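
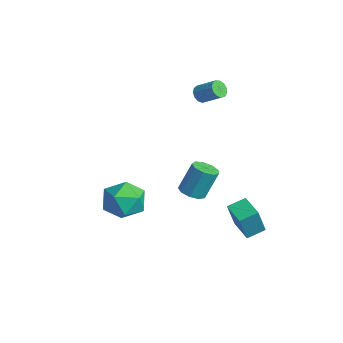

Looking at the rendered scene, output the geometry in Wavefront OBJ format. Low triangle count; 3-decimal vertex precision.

v -4.107 3.645 1.215
v -3.871 3.808 0.794
v -3.056 4.358 1.463
v -3.293 4.195 1.885
v -4.064 4.01 0.862
v -3.249 4.561 1.531
v -4.27 4.096 1.042
v -3.455 4.647 1.712
v -4.425 4.039 1.277
v -3.61 4.59 1.947
v -4.479 3.857 1.493
v -3.664 4.407 2.163
v -4.415 3.607 1.62
v -3.6 4.158 2.29
v -4.253 3.369 1.619
v -3.438 3.92 2.289
v -4.045 3.219 1.489
v -3.23 3.77 2.159
v -3.857 3.204 1.273
v -3.042 3.755 1.943
v -3.748 3.329 1.038
v -2.933 3.88 1.708
v -3.754 3.554 0.859
v -2.939 4.105 1.529
v -1.727 -1.417 -1.972
v -1.213 -1.14 -2.922
v -0.327 -2.46 -1.518
v 0.187 -2.183 -2.468
v 0.051 -1.421 -1.666
v -0.815 -0.777 -1.946
v -0.725 -2.823 -2.494
v -1.591 -2.179 -2.774
v -0.594 -2.009 -3.244
v -0.115 -1.143 -2.733
v -1.425 -2.457 -1.707
v -0.946 -1.591 -1.196
v 0.858 2.875 -4.265
v 1.056 2.373 -2.791
v 0.905 3.775 -3.965
v 1.103 3.274 -2.491
v 2.057 2.866 -4.429
v 2.255 2.365 -2.955
v 2.104 3.767 -4.129
v 2.302 3.265 -2.655
v 0.958 0.677 -1.354
v 1.469 0.306 -1.2
v 1.513 0.952 0.208
v 1.002 1.323 0.054
v 1.607 0.688 -1.38
v 1.652 1.334 0.028
v 1.441 1.066 -1.548
v 1.486 1.711 -0.139
v 1.05 1.261 -1.625
v 1.094 1.907 -0.216
v 0.615 1.183 -1.575
v 0.659 1.829 -0.167
v 0.34 0.868 -1.422
v 0.385 1.514 -0.014
v 0.355 0.464 -1.237
v 0.399 1.11 0.171
v 0.651 0.16 -1.107
v 0.696 0.806 0.301
v 1.091 0.097 -1.093
v 1.136 0.743 0.316
f 2 1 5
f 2 5 3
f 3 5 6
f 3 6 4
f 5 1 7
f 5 7 6
f 6 7 8
f 6 8 4
f 7 1 9
f 7 9 8
f 8 9 10
f 8 10 4
f 9 1 11
f 9 11 10
f 10 11 12
f 10 12 4
f 11 1 13
f 11 13 12
f 12 13 14
f 12 14 4
f 13 1 15
f 13 15 14
f 14 15 16
f 14 16 4
f 15 1 17
f 15 17 16
f 16 17 18
f 16 18 4
f 17 1 19
f 17 19 18
f 18 19 20
f 18 20 4
f 19 1 21
f 19 21 20
f 20 21 22
f 20 22 4
f 21 1 23
f 21 23 22
f 22 23 24
f 22 24 4
f 23 1 2
f 23 2 24
f 24 2 3
f 24 3 4
f 25 36 30
f 25 30 26
f 25 26 32
f 25 32 35
f 25 35 36
f 26 30 34
f 30 36 29
f 36 35 27
f 35 32 31
f 32 26 33
f 28 34 29
f 28 29 27
f 28 27 31
f 28 31 33
f 28 33 34
f 29 34 30
f 27 29 36
f 31 27 35
f 33 31 32
f 34 33 26
f 38 40 37
f 41 38 37
f 37 40 39
f 39 41 37
f 38 44 40
f 42 38 41
f 42 44 38
f 40 44 39
f 43 41 39
f 39 44 43
f 43 42 41
f 44 42 43
f 46 45 49
f 46 49 47
f 47 49 50
f 47 50 48
f 49 45 51
f 49 51 50
f 50 51 52
f 50 52 48
f 51 45 53
f 51 53 52
f 52 53 54
f 52 54 48
f 53 45 55
f 53 55 54
f 54 55 56
f 54 56 48
f 55 45 57
f 55 57 56
f 56 57 58
f 56 58 48
f 57 45 59
f 57 59 58
f 58 59 60
f 58 60 48
f 59 45 61
f 59 61 60
f 60 61 62
f 60 62 48
f 61 45 63
f 61 63 62
f 62 63 64
f 62 64 48
f 63 45 46
f 63 46 64
f 64 46 47
f 64 47 48



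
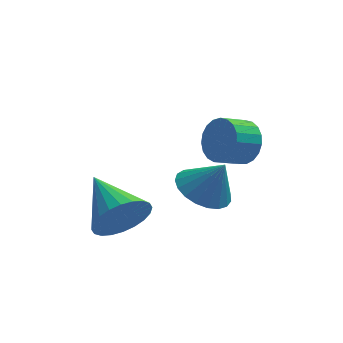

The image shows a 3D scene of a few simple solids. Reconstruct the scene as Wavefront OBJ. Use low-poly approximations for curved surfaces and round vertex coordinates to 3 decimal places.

v -2.725 -0.636 -1.803
v -2.073 -0.638 -0.98
v -3.635 1.076 -1.077
v -1.862 -0.412 -1.249
v -1.782 -0.22 -1.601
v -1.846 -0.091 -1.985
v -2.043 -0.045 -2.341
v -2.345 -0.089 -2.615
v -2.704 -0.216 -2.766
v -3.066 -0.407 -2.769
v -3.377 -0.633 -2.626
v -3.588 -0.859 -2.358
v -3.667 -1.052 -2.005
v -3.604 -1.18 -1.621
v -3.406 -1.226 -1.266
v -3.105 -1.182 -0.991
v -2.746 -1.055 -0.841
v -2.383 -0.864 -0.837
v -0.124 1.839 -2.255
v 0.622 1.283 -2.72
v 0.564 1.681 -0.965
v 0.776 1.685 -2.753
v 0.775 2.114 -2.7
v 0.618 2.496 -2.57
v 0.333 2.764 -2.385
v -0.031 2.872 -2.178
v -0.411 2.801 -1.984
v -0.741 2.564 -1.837
v -0.965 2.202 -1.762
v -1.043 1.776 -1.772
v -0.962 1.362 -1.866
v -0.737 1.03 -2.027
v -0.405 0.838 -2.227
v -0.025 0.819 -2.432
v 0.338 0.976 -2.607
v 1.101 0.851 0.676
v 1.532 0.791 1.418
v 0.729 0.328 1.846
v 0.299 0.389 1.104
v 1.368 1.107 1.453
v 0.565 0.644 1.88
v 1.158 1.379 1.353
v 0.356 0.916 1.781
v 0.938 1.559 1.137
v 0.136 1.097 1.564
v 0.747 1.618 0.84
v -0.056 1.155 1.268
v 0.617 1.543 0.516
v -0.186 1.081 0.943
v 0.57 1.349 0.219
v -0.232 0.887 0.646
v 0.616 1.069 0.001
v -0.187 0.607 0.428
v 0.745 0.752 -0.1
v -0.057 0.289 0.327
v 0.936 0.451 -0.067
v 0.134 -0.011 0.361
v 1.155 0.22 0.095
v 0.353 -0.243 0.522
v 1.366 0.098 0.357
v 0.563 -0.365 0.785
v 1.53 0.106 0.675
v 0.728 -0.357 1.102
v 1.62 0.243 0.992
v 0.818 -0.22 1.42
v 1.621 0.485 1.255
v 0.819 0.023 1.683
f 2 1 4
f 2 4 3
f 4 1 5
f 4 5 3
f 5 1 6
f 5 6 3
f 6 1 7
f 6 7 3
f 7 1 8
f 7 8 3
f 8 1 9
f 8 9 3
f 9 1 10
f 9 10 3
f 10 1 11
f 10 11 3
f 11 1 12
f 11 12 3
f 12 1 13
f 12 13 3
f 13 1 14
f 13 14 3
f 14 1 15
f 14 15 3
f 15 1 16
f 15 16 3
f 16 1 17
f 16 17 3
f 17 1 18
f 17 18 3
f 18 1 2
f 18 2 3
f 20 19 22
f 20 22 21
f 22 19 23
f 22 23 21
f 23 19 24
f 23 24 21
f 24 19 25
f 24 25 21
f 25 19 26
f 25 26 21
f 26 19 27
f 26 27 21
f 27 19 28
f 27 28 21
f 28 19 29
f 28 29 21
f 29 19 30
f 29 30 21
f 30 19 31
f 30 31 21
f 31 19 32
f 31 32 21
f 32 19 33
f 32 33 21
f 33 19 34
f 33 34 21
f 34 19 35
f 34 35 21
f 35 19 20
f 35 20 21
f 37 36 40
f 37 40 38
f 38 40 41
f 38 41 39
f 40 36 42
f 40 42 41
f 41 42 43
f 41 43 39
f 42 36 44
f 42 44 43
f 43 44 45
f 43 45 39
f 44 36 46
f 44 46 45
f 45 46 47
f 45 47 39
f 46 36 48
f 46 48 47
f 47 48 49
f 47 49 39
f 48 36 50
f 48 50 49
f 49 50 51
f 49 51 39
f 50 36 52
f 50 52 51
f 51 52 53
f 51 53 39
f 52 36 54
f 52 54 53
f 53 54 55
f 53 55 39
f 54 36 56
f 54 56 55
f 55 56 57
f 55 57 39
f 56 36 58
f 56 58 57
f 57 58 59
f 57 59 39
f 58 36 60
f 58 60 59
f 59 60 61
f 59 61 39
f 60 36 62
f 60 62 61
f 61 62 63
f 61 63 39
f 62 36 64
f 62 64 63
f 63 64 65
f 63 65 39
f 64 36 66
f 64 66 65
f 65 66 67
f 65 67 39
f 66 36 37
f 66 37 67
f 67 37 38
f 67 38 39



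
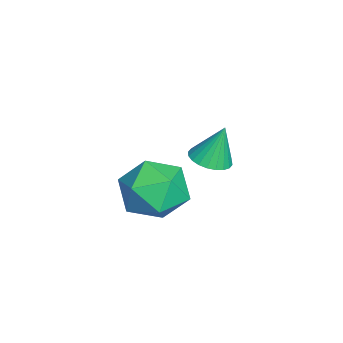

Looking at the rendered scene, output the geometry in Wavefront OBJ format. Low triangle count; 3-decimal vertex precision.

v -0.565 1.666 -2.378
v 0.036 2.134 -2.49
v -0.655 2.134 -0.902
v -0.193 2.315 -2.561
v -0.479 2.397 -2.604
v -0.778 2.368 -2.613
v -1.044 2.232 -2.586
v -1.238 2.01 -2.527
v -1.329 1.736 -2.446
v -1.304 1.451 -2.354
v -1.167 1.198 -2.266
v -0.938 1.018 -2.194
v -0.652 0.935 -2.151
v -0.353 0.964 -2.142
v -0.087 1.1 -2.169
v 0.107 1.322 -2.228
v 0.198 1.597 -2.309
v 0.173 1.882 -2.401
v 2.216 0.905 -0.815
v 3.099 1.243 -1.634
v 2.581 -1.043 -1.226
v 3.464 -0.705 -2.045
v 3.646 -0.528 -0.82
v 3.421 0.677 -0.566
v 2.259 -0.477 -2.294
v 2.034 0.728 -2.04
v 3.126 0.39 -2.548
v 3.983 0.358 -1.637
v 1.697 -0.158 -1.223
v 2.554 -0.19 -0.312
f 2 1 4
f 2 4 3
f 4 1 5
f 4 5 3
f 5 1 6
f 5 6 3
f 6 1 7
f 6 7 3
f 7 1 8
f 7 8 3
f 8 1 9
f 8 9 3
f 9 1 10
f 9 10 3
f 10 1 11
f 10 11 3
f 11 1 12
f 11 12 3
f 12 1 13
f 12 13 3
f 13 1 14
f 13 14 3
f 14 1 15
f 14 15 3
f 15 1 16
f 15 16 3
f 16 1 17
f 16 17 3
f 17 1 18
f 17 18 3
f 18 1 2
f 18 2 3
f 19 30 24
f 19 24 20
f 19 20 26
f 19 26 29
f 19 29 30
f 20 24 28
f 24 30 23
f 30 29 21
f 29 26 25
f 26 20 27
f 22 28 23
f 22 23 21
f 22 21 25
f 22 25 27
f 22 27 28
f 23 28 24
f 21 23 30
f 25 21 29
f 27 25 26
f 28 27 20



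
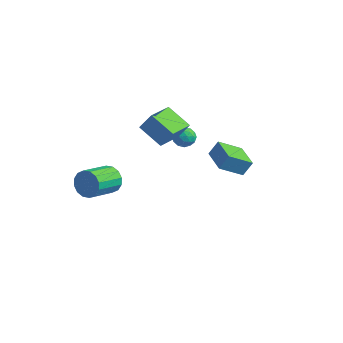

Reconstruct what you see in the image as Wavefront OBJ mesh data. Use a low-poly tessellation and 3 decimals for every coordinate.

v -2.548 -0.33 1.018
v -1.928 -0.021 2.118
v -2.837 1.368 0.706
v -2.216 1.676 1.806
v -1.064 -0.236 0.154
v -0.443 0.072 1.254
v -1.352 1.461 -0.158
v -0.732 1.77 0.942
v -1.443 2.725 -1.277
v -0.953 2.418 -0.839
v -2.307 2.222 -0.661
v -1.817 1.915 -0.223
v -1.918 2.634 -0.207
v -1.384 2.944 -0.588
v -1.876 1.696 -0.912
v -1.342 2.006 -1.293
v -1.22 1.782 -0.614
v -1.246 2.362 -0.178
v -2.014 2.278 -1.322
v -2.04 2.858 -0.886
v -1.122 2.615 -1.112
v -2.138 2.025 -0.388
v -2.198 2.447 -0.379
v -1.909 2.267 -0.121
v -1.376 2.925 -0.964
v -1.088 2.744 -0.707
v -1.655 2.871 -0.336
v -2.172 1.896 -0.793
v -1.884 1.715 -0.536
v -1.351 2.373 -1.379
v -1.062 2.193 -1.121
v -1.605 1.769 -1.164
v -0.991 2.061 -0.722
v -1.499 1.766 -0.36
v -1.533 1.637 -0.765
v -1.219 1.819 -0.989
v -1.007 2.402 -0.466
v -1.514 2.107 -0.104
v -1.574 2.529 -0.095
v -1.26 2.711 -0.318
v -1.164 2.028 -0.334
v -1.746 2.533 -1.396
v -2.253 2.238 -1.034
v -2 1.929 -1.182
v -1.686 2.111 -1.405
v -1.761 2.874 -1.14
v -2.269 2.579 -0.778
v -2.041 2.821 -0.511
v -1.727 3.003 -0.735
v -2.096 2.612 -1.166
v -3.226 -2.059 -2.681
v -2.76 -1.8 -1.932
v -2.728 -3.602 -1.329
v -3.194 -3.861 -2.079
v -3.219 -1.767 -1.809
v -3.188 -3.569 -1.206
v -3.68 -1.813 -1.92
v -3.648 -3.614 -1.317
v -4.019 -1.924 -2.236
v -3.987 -3.726 -1.633
v -4.146 -2.072 -2.67
v -4.114 -3.873 -2.067
v -4.026 -2.216 -3.108
v -3.994 -4.018 -2.505
v -3.692 -2.318 -3.431
v -3.66 -4.12 -2.828
v -3.232 -2.351 -3.554
v -3.201 -4.153 -2.951
v -2.772 -2.306 -3.443
v -2.74 -4.107 -2.84
v -2.433 -2.194 -3.127
v -2.401 -3.996 -2.524
v -2.306 -2.047 -2.693
v -2.274 -3.848 -2.09
v -2.426 -1.902 -2.255
v -2.394 -3.704 -1.652
v 4.615 -0.054 0.465
v 3.952 -1.217 1.304
v 3.16 0.785 0.477
v 2.497 -0.378 1.316
v 4.883 0.398 1.304
v 4.22 -0.765 2.143
v 3.428 1.237 1.316
v 2.765 0.074 2.155
f 2 4 1
f 5 2 1
f 1 4 3
f 3 5 1
f 2 8 4
f 6 2 5
f 6 8 2
f 4 8 3
f 7 5 3
f 3 8 7
f 7 6 5
f 8 6 7
f 9 46 25
f 46 20 49
f 25 49 14
f 46 49 25
f 9 25 21
f 25 14 26
f 21 26 10
f 25 26 21
f 9 21 30
f 21 10 31
f 30 31 16
f 21 31 30
f 9 30 42
f 30 16 45
f 42 45 19
f 30 45 42
f 9 42 46
f 42 19 50
f 46 50 20
f 42 50 46
f 10 26 37
f 26 14 40
f 37 40 18
f 26 40 37
f 14 49 27
f 49 20 48
f 27 48 13
f 49 48 27
f 20 50 47
f 50 19 43
f 47 43 11
f 50 43 47
f 19 45 44
f 45 16 32
f 44 32 15
f 45 32 44
f 16 31 36
f 31 10 33
f 36 33 17
f 31 33 36
f 12 38 24
f 38 18 39
f 24 39 13
f 38 39 24
f 12 24 22
f 24 13 23
f 22 23 11
f 24 23 22
f 12 22 29
f 22 11 28
f 29 28 15
f 22 28 29
f 12 29 34
f 29 15 35
f 34 35 17
f 29 35 34
f 12 34 38
f 34 17 41
f 38 41 18
f 34 41 38
f 13 39 27
f 39 18 40
f 27 40 14
f 39 40 27
f 11 23 47
f 23 13 48
f 47 48 20
f 23 48 47
f 15 28 44
f 28 11 43
f 44 43 19
f 28 43 44
f 17 35 36
f 35 15 32
f 36 32 16
f 35 32 36
f 18 41 37
f 41 17 33
f 37 33 10
f 41 33 37
f 52 51 55
f 52 55 53
f 53 55 56
f 53 56 54
f 55 51 57
f 55 57 56
f 56 57 58
f 56 58 54
f 57 51 59
f 57 59 58
f 58 59 60
f 58 60 54
f 59 51 61
f 59 61 60
f 60 61 62
f 60 62 54
f 61 51 63
f 61 63 62
f 62 63 64
f 62 64 54
f 63 51 65
f 63 65 64
f 64 65 66
f 64 66 54
f 65 51 67
f 65 67 66
f 66 67 68
f 66 68 54
f 67 51 69
f 67 69 68
f 68 69 70
f 68 70 54
f 69 51 71
f 69 71 70
f 70 71 72
f 70 72 54
f 71 51 73
f 71 73 72
f 72 73 74
f 72 74 54
f 73 51 75
f 73 75 74
f 74 75 76
f 74 76 54
f 75 51 52
f 75 52 76
f 76 52 53
f 76 53 54
f 78 80 77
f 81 78 77
f 77 80 79
f 79 81 77
f 78 84 80
f 82 78 81
f 82 84 78
f 80 84 79
f 83 81 79
f 79 84 83
f 83 82 81
f 84 82 83



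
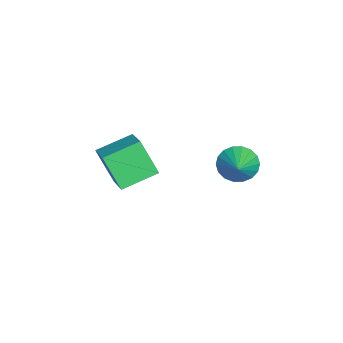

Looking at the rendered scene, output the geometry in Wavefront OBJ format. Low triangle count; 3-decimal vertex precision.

v 2.819 3.482 1.756
v 3.245 2.948 1.096
v 4.161 3.578 2.544
v 3.302 3.341 0.95
v 3.264 3.762 0.964
v 3.138 4.127 1.135
v 2.948 4.365 1.429
v 2.733 4.428 1.787
v 2.535 4.304 2.139
v 2.393 4.017 2.415
v 2.335 3.624 2.561
v 2.373 3.203 2.547
v 2.5 2.838 2.376
v 2.689 2.6 2.082
v 2.905 2.537 1.724
v 3.103 2.661 1.372
v 1.795 -2.88 1.261
v 3.19 -2.356 1.968
v 0.937 -1.335 1.808
v 2.333 -0.811 2.515
v 2.307 -2.009 -0.395
v 3.703 -1.485 0.312
v 1.45 -0.464 0.152
v 2.845 0.06 0.859
f 2 1 4
f 2 4 3
f 4 1 5
f 4 5 3
f 5 1 6
f 5 6 3
f 6 1 7
f 6 7 3
f 7 1 8
f 7 8 3
f 8 1 9
f 8 9 3
f 9 1 10
f 9 10 3
f 10 1 11
f 10 11 3
f 11 1 12
f 11 12 3
f 12 1 13
f 12 13 3
f 13 1 14
f 13 14 3
f 14 1 15
f 14 15 3
f 15 1 16
f 15 16 3
f 16 1 2
f 16 2 3
f 18 20 17
f 21 18 17
f 17 20 19
f 19 21 17
f 18 24 20
f 22 18 21
f 22 24 18
f 20 24 19
f 23 21 19
f 19 24 23
f 23 22 21
f 24 22 23



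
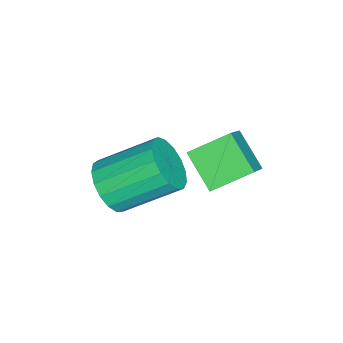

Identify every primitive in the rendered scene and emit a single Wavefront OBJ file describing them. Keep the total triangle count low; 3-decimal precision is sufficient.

v 1.998 0.075 0.44
v 1.384 1.12 1.057
v 0.948 0.03 -0.53
v 0.333 1.075 0.087
v 2.687 0.945 -0.347
v 2.072 1.99 0.27
v 1.636 0.9 -1.317
v 1.022 1.945 -0.7
v 2.289 -2.074 -1.596
v 2.865 -2.307 -0.945
v 2.306 -0.738 0.108
v 1.731 -0.506 -0.544
v 3.098 -2.051 -1.201
v 2.539 -0.483 -0.149
v 3.146 -1.801 -1.549
v 2.587 -0.233 -0.496
v 2.997 -1.613 -1.907
v 2.438 -0.045 -0.854
v 2.687 -1.531 -2.194
v 2.128 0.037 -1.141
v 2.285 -1.574 -2.344
v 1.726 -0.005 -1.292
v 1.885 -1.731 -2.323
v 1.326 -0.162 -1.27
v 1.577 -1.966 -2.135
v 1.018 -0.398 -1.083
v 1.432 -2.227 -1.824
v 0.873 -0.658 -0.772
v 1.484 -2.452 -1.461
v 0.925 -0.884 -0.408
v 1.72 -2.591 -1.129
v 1.161 -1.023 -0.076
v 2.087 -2.612 -0.903
v 1.528 -1.043 0.149
v 2.5 -2.509 -0.837
v 1.941 -0.94 0.216
f 2 4 1
f 5 2 1
f 1 4 3
f 3 5 1
f 2 8 4
f 6 2 5
f 6 8 2
f 4 8 3
f 7 5 3
f 3 8 7
f 7 6 5
f 8 6 7
f 10 9 13
f 10 13 11
f 11 13 14
f 11 14 12
f 13 9 15
f 13 15 14
f 14 15 16
f 14 16 12
f 15 9 17
f 15 17 16
f 16 17 18
f 16 18 12
f 17 9 19
f 17 19 18
f 18 19 20
f 18 20 12
f 19 9 21
f 19 21 20
f 20 21 22
f 20 22 12
f 21 9 23
f 21 23 22
f 22 23 24
f 22 24 12
f 23 9 25
f 23 25 24
f 24 25 26
f 24 26 12
f 25 9 27
f 25 27 26
f 26 27 28
f 26 28 12
f 27 9 29
f 27 29 28
f 28 29 30
f 28 30 12
f 29 9 31
f 29 31 30
f 30 31 32
f 30 32 12
f 31 9 33
f 31 33 32
f 32 33 34
f 32 34 12
f 33 9 35
f 33 35 34
f 34 35 36
f 34 36 12
f 35 9 10
f 35 10 36
f 36 10 11
f 36 11 12



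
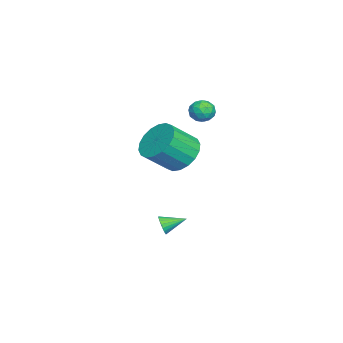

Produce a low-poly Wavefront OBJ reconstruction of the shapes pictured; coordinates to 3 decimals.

v 3.867 -2.322 -3.433
v 4.148 -2.388 -3.001
v 3.573 -1.298 -3.087
v 4.293 -2.3 -3.136
v 4.364 -2.217 -3.322
v 4.349 -2.151 -3.528
v 4.251 -2.115 -3.717
v 4.086 -2.115 -3.857
v 3.884 -2.151 -3.924
v 3.678 -2.216 -3.906
v 3.506 -2.299 -3.807
v 3.395 -2.386 -3.642
v 3.367 -2.463 -3.442
v 3.424 -2.514 -3.24
v 3.559 -2.533 -3.072
v 3.746 -2.515 -2.966
v 3.955 -2.464 -2.941
v 2.013 -0.422 3.077
v 2.336 -0.972 3.138
v 1.384 -0.868 2.382
v 1.707 -1.418 2.443
v 1.346 -1.203 2.927
v 1.734 -0.927 3.357
v 1.986 -0.913 2.163
v 2.374 -0.637 2.593
v 2.319 -1.276 2.574
v 1.924 -1.455 3.046
v 1.796 -0.385 2.474
v 1.401 -0.564 2.946
v 2.229 -0.658 3.169
v 1.491 -1.182 2.351
v 1.278 -1.056 2.636
v 1.468 -1.379 2.672
v 1.876 -0.631 3.297
v 2.066 -0.955 3.333
v 1.484 -1.09 3.209
v 1.654 -0.885 2.187
v 1.844 -1.209 2.223
v 2.252 -0.461 2.848
v 2.442 -0.784 2.884
v 2.236 -0.75 2.311
v 2.409 -1.16 2.873
v 2.04 -1.422 2.464
v 2.204 -1.125 2.3
v 2.432 -0.963 2.552
v 2.177 -1.265 3.15
v 1.808 -1.527 2.742
v 1.596 -1.401 3.026
v 1.824 -1.239 3.279
v 2.167 -1.444 2.818
v 1.912 -0.313 2.778
v 1.543 -0.575 2.37
v 1.896 -0.601 2.241
v 2.124 -0.439 2.494
v 1.68 -0.418 3.056
v 1.311 -0.68 2.647
v 1.288 -0.877 2.968
v 1.516 -0.715 3.22
v 1.553 -0.396 2.702
v 2.805 -1.621 0.517
v 3.754 -1.197 0.311
v 4.444 -2.215 1.396
v 3.495 -2.639 1.603
v 3.594 -0.929 0.664
v 4.284 -1.946 1.75
v 3.277 -0.798 0.988
v 3.968 -1.815 2.074
v 2.867 -0.83 1.219
v 3.558 -1.847 2.305
v 2.445 -1.018 1.311
v 3.135 -2.036 2.397
v 2.094 -1.327 1.246
v 2.784 -2.344 2.331
v 1.883 -1.693 1.036
v 2.574 -2.71 2.122
v 1.856 -2.045 0.724
v 2.546 -3.063 1.809
v 2.016 -2.314 0.37
v 2.706 -3.331 1.456
v 2.332 -2.445 0.046
v 3.023 -3.462 1.132
v 2.742 -2.413 -0.185
v 3.433 -3.43 0.901
v 3.165 -2.224 -0.277
v 3.855 -3.242 0.809
v 3.516 -1.916 -0.211
v 4.206 -2.933 0.874
v 3.726 -1.55 -0.002
v 4.417 -2.567 1.084
f 2 1 4
f 2 4 3
f 4 1 5
f 4 5 3
f 5 1 6
f 5 6 3
f 6 1 7
f 6 7 3
f 7 1 8
f 7 8 3
f 8 1 9
f 8 9 3
f 9 1 10
f 9 10 3
f 10 1 11
f 10 11 3
f 11 1 12
f 11 12 3
f 12 1 13
f 12 13 3
f 13 1 14
f 13 14 3
f 14 1 15
f 14 15 3
f 15 1 16
f 15 16 3
f 16 1 17
f 16 17 3
f 17 1 2
f 17 2 3
f 18 55 34
f 55 29 58
f 34 58 23
f 55 58 34
f 18 34 30
f 34 23 35
f 30 35 19
f 34 35 30
f 18 30 39
f 30 19 40
f 39 40 25
f 30 40 39
f 18 39 51
f 39 25 54
f 51 54 28
f 39 54 51
f 18 51 55
f 51 28 59
f 55 59 29
f 51 59 55
f 19 35 46
f 35 23 49
f 46 49 27
f 35 49 46
f 23 58 36
f 58 29 57
f 36 57 22
f 58 57 36
f 29 59 56
f 59 28 52
f 56 52 20
f 59 52 56
f 28 54 53
f 54 25 41
f 53 41 24
f 54 41 53
f 25 40 45
f 40 19 42
f 45 42 26
f 40 42 45
f 21 47 33
f 47 27 48
f 33 48 22
f 47 48 33
f 21 33 31
f 33 22 32
f 31 32 20
f 33 32 31
f 21 31 38
f 31 20 37
f 38 37 24
f 31 37 38
f 21 38 43
f 38 24 44
f 43 44 26
f 38 44 43
f 21 43 47
f 43 26 50
f 47 50 27
f 43 50 47
f 22 48 36
f 48 27 49
f 36 49 23
f 48 49 36
f 20 32 56
f 32 22 57
f 56 57 29
f 32 57 56
f 24 37 53
f 37 20 52
f 53 52 28
f 37 52 53
f 26 44 45
f 44 24 41
f 45 41 25
f 44 41 45
f 27 50 46
f 50 26 42
f 46 42 19
f 50 42 46
f 61 60 64
f 61 64 62
f 62 64 65
f 62 65 63
f 64 60 66
f 64 66 65
f 65 66 67
f 65 67 63
f 66 60 68
f 66 68 67
f 67 68 69
f 67 69 63
f 68 60 70
f 68 70 69
f 69 70 71
f 69 71 63
f 70 60 72
f 70 72 71
f 71 72 73
f 71 73 63
f 72 60 74
f 72 74 73
f 73 74 75
f 73 75 63
f 74 60 76
f 74 76 75
f 75 76 77
f 75 77 63
f 76 60 78
f 76 78 77
f 77 78 79
f 77 79 63
f 78 60 80
f 78 80 79
f 79 80 81
f 79 81 63
f 80 60 82
f 80 82 81
f 81 82 83
f 81 83 63
f 82 60 84
f 82 84 83
f 83 84 85
f 83 85 63
f 84 60 86
f 84 86 85
f 85 86 87
f 85 87 63
f 86 60 88
f 86 88 87
f 87 88 89
f 87 89 63
f 88 60 61
f 88 61 89
f 89 61 62
f 89 62 63



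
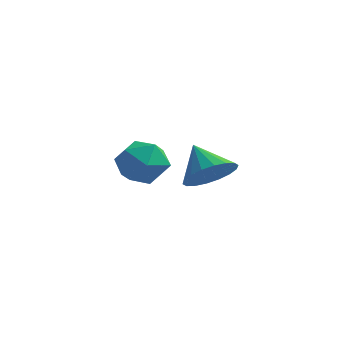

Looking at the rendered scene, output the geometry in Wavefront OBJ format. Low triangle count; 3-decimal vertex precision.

v 2.113 1.985 -0.5
v 2.498 1.451 0.17
v 1.247 2.515 0.42
v 2.729 1.8 0.185
v 2.837 2.186 0.065
v 2.801 2.531 -0.168
v 2.629 2.769 -0.466
v 2.355 2.852 -0.771
v 2.033 2.762 -1.023
v 1.727 2.519 -1.171
v 1.496 2.17 -1.186
v 1.388 1.784 -1.065
v 1.424 1.438 -0.833
v 1.596 1.2 -0.534
v 1.87 1.118 -0.229
v 2.192 1.207 0.022
v 1.036 -0.719 0.981
v 1.843 -0.873 0.579
v 1.237 -1.907 1.841
v 2.044 -2.061 1.439
v 1.935 -1.333 1.983
v 1.81 -0.599 1.452
v 1.27 -2.181 0.968
v 1.145 -1.447 0.437
v 1.988 -1.776 0.572
v 2.399 -1.252 1.199
v 0.681 -1.528 1.221
v 1.092 -1.004 1.848
f 2 1 4
f 2 4 3
f 4 1 5
f 4 5 3
f 5 1 6
f 5 6 3
f 6 1 7
f 6 7 3
f 7 1 8
f 7 8 3
f 8 1 9
f 8 9 3
f 9 1 10
f 9 10 3
f 10 1 11
f 10 11 3
f 11 1 12
f 11 12 3
f 12 1 13
f 12 13 3
f 13 1 14
f 13 14 3
f 14 1 15
f 14 15 3
f 15 1 16
f 15 16 3
f 16 1 2
f 16 2 3
f 17 28 22
f 17 22 18
f 17 18 24
f 17 24 27
f 17 27 28
f 18 22 26
f 22 28 21
f 28 27 19
f 27 24 23
f 24 18 25
f 20 26 21
f 20 21 19
f 20 19 23
f 20 23 25
f 20 25 26
f 21 26 22
f 19 21 28
f 23 19 27
f 25 23 24
f 26 25 18



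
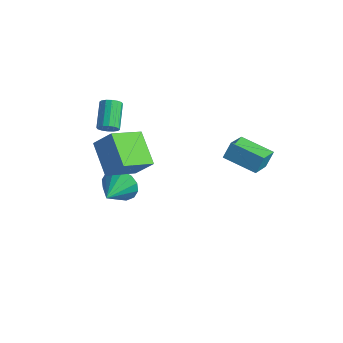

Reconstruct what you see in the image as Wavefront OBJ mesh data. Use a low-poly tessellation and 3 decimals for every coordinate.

v -2.537 -1.711 2.178
v -2.304 -1.916 2.703
v -3.091 -0.694 3.528
v -3.323 -0.489 3.002
v -2.093 -1.707 2.596
v -2.879 -0.486 3.42
v -2 -1.5 2.377
v -2.787 -0.278 3.201
v -2.051 -1.348 2.105
v -2.838 -0.127 2.929
v -2.233 -1.294 1.852
v -3.019 -0.073 2.676
v -2.495 -1.352 1.686
v -3.282 -0.131 2.51
v -2.769 -1.506 1.652
v -3.556 -0.284 2.477
v -2.981 -1.714 1.76
v -3.767 -0.493 2.584
v -3.073 -1.922 1.979
v -3.86 -0.7 2.803
v -3.022 -2.073 2.251
v -3.809 -0.852 3.075
v -2.841 -2.127 2.504
v -3.627 -0.906 3.328
v -2.578 -2.069 2.67
v -3.365 -0.848 3.494
v 2.952 0.905 1.029
v 3.041 1.466 1.901
v 2.547 2.39 0.115
v 2.636 2.951 0.987
v 4.844 1.189 0.653
v 4.933 1.75 1.525
v 4.439 2.674 -0.261
v 4.528 3.235 0.611
v -2.722 -0.666 -3.829
v -2.182 -0.797 -4.755
v -2.298 -2.294 -3.351
v -1.806 -0.593 -4.395
v -1.675 -0.409 -3.884
v -1.825 -0.293 -3.358
v -2.215 -0.278 -2.958
v -2.741 -0.366 -2.792
v -3.263 -0.534 -2.903
v -3.639 -0.738 -3.263
v -3.77 -0.922 -3.774
v -3.62 -1.038 -4.3
v -3.23 -1.054 -4.7
v -2.703 -0.965 -4.867
v -1.15 -1.22 -1.246
v -1.645 -3.082 -0.247
v -2.764 -0.24 -0.217
v -3.259 -2.102 0.781
v -0.201 -0.858 -0.101
v -0.696 -2.72 0.897
v -1.815 0.122 0.927
v -2.31 -1.74 1.926
f 2 1 5
f 2 5 3
f 3 5 6
f 3 6 4
f 5 1 7
f 5 7 6
f 6 7 8
f 6 8 4
f 7 1 9
f 7 9 8
f 8 9 10
f 8 10 4
f 9 1 11
f 9 11 10
f 10 11 12
f 10 12 4
f 11 1 13
f 11 13 12
f 12 13 14
f 12 14 4
f 13 1 15
f 13 15 14
f 14 15 16
f 14 16 4
f 15 1 17
f 15 17 16
f 16 17 18
f 16 18 4
f 17 1 19
f 17 19 18
f 18 19 20
f 18 20 4
f 19 1 21
f 19 21 20
f 20 21 22
f 20 22 4
f 21 1 23
f 21 23 22
f 22 23 24
f 22 24 4
f 23 1 25
f 23 25 24
f 24 25 26
f 24 26 4
f 25 1 2
f 25 2 26
f 26 2 3
f 26 3 4
f 28 30 27
f 31 28 27
f 27 30 29
f 29 31 27
f 28 34 30
f 32 28 31
f 32 34 28
f 30 34 29
f 33 31 29
f 29 34 33
f 33 32 31
f 34 32 33
f 36 35 38
f 36 38 37
f 38 35 39
f 38 39 37
f 39 35 40
f 39 40 37
f 40 35 41
f 40 41 37
f 41 35 42
f 41 42 37
f 42 35 43
f 42 43 37
f 43 35 44
f 43 44 37
f 44 35 45
f 44 45 37
f 45 35 46
f 45 46 37
f 46 35 47
f 46 47 37
f 47 35 48
f 47 48 37
f 48 35 36
f 48 36 37
f 50 52 49
f 53 50 49
f 49 52 51
f 51 53 49
f 50 56 52
f 54 50 53
f 54 56 50
f 52 56 51
f 55 53 51
f 51 56 55
f 55 54 53
f 56 54 55



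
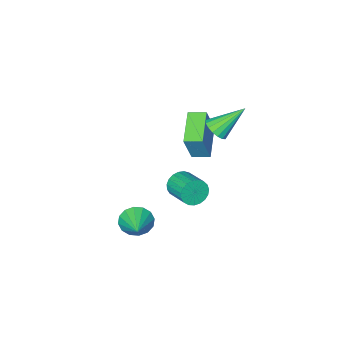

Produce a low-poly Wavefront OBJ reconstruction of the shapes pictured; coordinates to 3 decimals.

v -1.686 -1.387 2.537
v -1.121 -0.954 2.902
v -3.134 -0.753 4.023
v -1.274 -0.711 2.649
v -1.521 -0.622 2.37
v -1.807 -0.709 2.13
v -2.064 -0.951 1.983
v -2.235 -1.293 1.962
v -2.28 -1.657 2.073
v -2.189 -1.959 2.291
v -1.983 -2.13 2.565
v -1.709 -2.131 2.832
v -1.43 -1.961 3.032
v -1.209 -1.66 3.118
v -1.098 -1.297 3.071
v 2.693 -2.64 -4.112
v 3.221 -2.545 -4.956
v 3.547 -1.3 -3.428
v 2.804 -2.245 -5.024
v 2.358 -2.051 -4.848
v 2.002 -2.015 -4.474
v 1.831 -2.146 -4.003
v 1.89 -2.41 -3.562
v 2.166 -2.735 -3.268
v 2.582 -3.035 -3.2
v 3.028 -3.229 -3.377
v 3.385 -3.265 -3.75
v 3.556 -3.134 -4.221
v 3.496 -2.87 -4.662
v -2.449 -4.204 0.13
v -1.696 -3.935 2.115
v -3.167 -3.457 0.301
v -2.413 -3.188 2.286
v -1.087 -2.732 -0.586
v -0.333 -2.463 1.399
v -1.804 -1.985 -0.415
v -1.051 -1.716 1.57
v -0.658 -3.163 -3.106
v -0.111 -2.993 -3.761
v 0.065 -1.427 -3.208
v -0.482 -1.597 -2.554
v -0.431 -2.906 -3.906
v -0.255 -1.34 -3.353
v -0.79 -2.864 -3.913
v -0.614 -1.298 -3.36
v -1.126 -2.873 -3.78
v -0.951 -1.307 -3.227
v -1.381 -2.932 -3.53
v -1.206 -1.366 -2.978
v -1.512 -3.031 -3.208
v -1.336 -1.465 -2.655
v -1.494 -3.154 -2.868
v -1.319 -1.587 -2.315
v -1.332 -3.277 -2.569
v -1.157 -1.711 -2.016
v -1.054 -3.381 -2.363
v -0.878 -1.815 -1.81
v -0.706 -3.447 -2.286
v -0.531 -1.881 -1.733
v -0.351 -3.464 -2.35
v -0.175 -1.898 -1.797
v -0.048 -3.429 -2.546
v 0.127 -1.863 -1.993
v 0.149 -3.348 -2.838
v 0.324 -1.782 -2.285
v 0.206 -3.235 -3.177
v 0.382 -1.669 -2.624
v 0.115 -3.11 -3.503
v 0.29 -1.543 -2.95
f 2 1 4
f 2 4 3
f 4 1 5
f 4 5 3
f 5 1 6
f 5 6 3
f 6 1 7
f 6 7 3
f 7 1 8
f 7 8 3
f 8 1 9
f 8 9 3
f 9 1 10
f 9 10 3
f 10 1 11
f 10 11 3
f 11 1 12
f 11 12 3
f 12 1 13
f 12 13 3
f 13 1 14
f 13 14 3
f 14 1 15
f 14 15 3
f 15 1 2
f 15 2 3
f 17 16 19
f 17 19 18
f 19 16 20
f 19 20 18
f 20 16 21
f 20 21 18
f 21 16 22
f 21 22 18
f 22 16 23
f 22 23 18
f 23 16 24
f 23 24 18
f 24 16 25
f 24 25 18
f 25 16 26
f 25 26 18
f 26 16 27
f 26 27 18
f 27 16 28
f 27 28 18
f 28 16 29
f 28 29 18
f 29 16 17
f 29 17 18
f 31 33 30
f 34 31 30
f 30 33 32
f 32 34 30
f 31 37 33
f 35 31 34
f 35 37 31
f 33 37 32
f 36 34 32
f 32 37 36
f 36 35 34
f 37 35 36
f 39 38 42
f 39 42 40
f 40 42 43
f 40 43 41
f 42 38 44
f 42 44 43
f 43 44 45
f 43 45 41
f 44 38 46
f 44 46 45
f 45 46 47
f 45 47 41
f 46 38 48
f 46 48 47
f 47 48 49
f 47 49 41
f 48 38 50
f 48 50 49
f 49 50 51
f 49 51 41
f 50 38 52
f 50 52 51
f 51 52 53
f 51 53 41
f 52 38 54
f 52 54 53
f 53 54 55
f 53 55 41
f 54 38 56
f 54 56 55
f 55 56 57
f 55 57 41
f 56 38 58
f 56 58 57
f 57 58 59
f 57 59 41
f 58 38 60
f 58 60 59
f 59 60 61
f 59 61 41
f 60 38 62
f 60 62 61
f 61 62 63
f 61 63 41
f 62 38 64
f 62 64 63
f 63 64 65
f 63 65 41
f 64 38 66
f 64 66 65
f 65 66 67
f 65 67 41
f 66 38 68
f 66 68 67
f 67 68 69
f 67 69 41
f 68 38 39
f 68 39 69
f 69 39 40
f 69 40 41



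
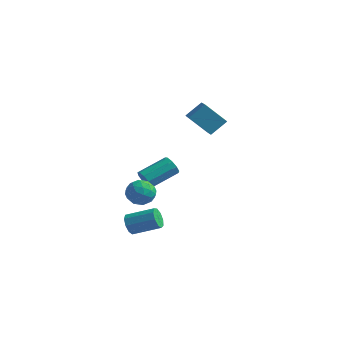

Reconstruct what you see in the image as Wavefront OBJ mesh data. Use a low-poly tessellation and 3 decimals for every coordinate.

v -2.094 -3.6 -1.864
v -1.74 -3.872 -2.404
v -0.273 -3.251 -1.756
v -0.626 -2.98 -1.216
v -1.883 -3.426 -2.508
v -0.415 -2.806 -1.86
v -2.123 -3.063 -2.311
v -0.656 -2.442 -1.663
v -2.35 -2.95 -1.905
v -0.883 -2.33 -1.257
v -2.457 -3.142 -1.479
v -0.99 -2.522 -0.831
v -2.394 -3.548 -1.234
v -0.927 -2.928 -0.586
v -2.19 -3.979 -1.283
v -0.723 -3.358 -0.635
v -1.941 -4.232 -1.604
v -0.474 -3.612 -0.956
v -1.764 -4.19 -2.047
v -0.296 -3.569 -1.399
v -1.58 -2.792 0.389
v -0.976 -3.387 0.074
v -1.824 -3.653 1.546
v -1.22 -4.248 1.231
v -0.945 -3.442 1.535
v -0.794 -2.91 0.82
v -2.006 -4.13 0.8
v -1.855 -3.598 0.085
v -1.24 -4.214 0.328
v -0.584 -3.789 0.782
v -2.216 -3.251 0.838
v -1.56 -2.826 1.292
v -1.257 -3.014 0.13
v -1.543 -4.026 1.49
v -1.381 -3.552 1.669
v -1.027 -3.902 1.484
v -1.149 -2.734 0.568
v -0.795 -3.083 0.383
v -0.776 -3.116 1.242
v -2.005 -3.957 1.237
v -1.651 -4.306 1.052
v -1.773 -3.138 0.136
v -1.419 -3.488 -0.049
v -2.024 -3.924 0.378
v -1.057 -3.85 0.094
v -1.2 -4.356 0.774
v -1.662 -4.286 0.521
v -1.573 -3.974 0.1
v -0.671 -3.6 0.361
v -0.814 -4.106 1.041
v -0.652 -3.632 1.22
v -0.564 -3.319 0.799
v -0.826 -4.086 0.51
v -1.986 -2.934 0.579
v -2.129 -3.44 1.259
v -2.236 -3.721 0.821
v -2.148 -3.408 0.4
v -1.6 -2.684 0.846
v -1.743 -3.19 1.526
v -1.227 -3.066 1.52
v -1.138 -2.754 1.099
v -1.974 -2.954 1.11
v -1.502 -2.967 1.482
v -1.126 -2.926 0.953
v -0.282 -1.432 1.67
v -0.658 -1.473 2.198
v -1.498 -2.688 0.895
v -0.653 -1.194 1.611
v -1.871 -2.581 1.111
v -1.026 -1.087 1.827
v -2.072 -2.655 1.501
v -1.227 -1.16 2.217
v -2.006 -2.874 1.882
v -1.162 -1.38 2.598
v -1.705 -3.137 2.075
v -0.86 -1.643 2.792
v -1.309 -3.321 1.991
v -0.464 -1.827 2.708
v -1.003 -3.339 1.669
v -0.159 -1.845 2.385
v -0.931 -3.183 1.259
v -0.087 -1.689 1.975
v -0.947 3.243 2.411
v -2.138 2.794 3.655
v -1.684 4.12 2.022
v -2.875 3.672 3.266
v -0.385 4.088 3.254
v -1.576 3.64 4.498
v -1.122 4.966 2.865
v -2.313 4.517 4.109
f 2 1 5
f 2 5 3
f 3 5 6
f 3 6 4
f 5 1 7
f 5 7 6
f 6 7 8
f 6 8 4
f 7 1 9
f 7 9 8
f 8 9 10
f 8 10 4
f 9 1 11
f 9 11 10
f 10 11 12
f 10 12 4
f 11 1 13
f 11 13 12
f 12 13 14
f 12 14 4
f 13 1 15
f 13 15 14
f 14 15 16
f 14 16 4
f 15 1 17
f 15 17 16
f 16 17 18
f 16 18 4
f 17 1 19
f 17 19 18
f 18 19 20
f 18 20 4
f 19 1 2
f 19 2 20
f 20 2 3
f 20 3 4
f 21 58 37
f 58 32 61
f 37 61 26
f 58 61 37
f 21 37 33
f 37 26 38
f 33 38 22
f 37 38 33
f 21 33 42
f 33 22 43
f 42 43 28
f 33 43 42
f 21 42 54
f 42 28 57
f 54 57 31
f 42 57 54
f 21 54 58
f 54 31 62
f 58 62 32
f 54 62 58
f 22 38 49
f 38 26 52
f 49 52 30
f 38 52 49
f 26 61 39
f 61 32 60
f 39 60 25
f 61 60 39
f 32 62 59
f 62 31 55
f 59 55 23
f 62 55 59
f 31 57 56
f 57 28 44
f 56 44 27
f 57 44 56
f 28 43 48
f 43 22 45
f 48 45 29
f 43 45 48
f 24 50 36
f 50 30 51
f 36 51 25
f 50 51 36
f 24 36 34
f 36 25 35
f 34 35 23
f 36 35 34
f 24 34 41
f 34 23 40
f 41 40 27
f 34 40 41
f 24 41 46
f 41 27 47
f 46 47 29
f 41 47 46
f 24 46 50
f 46 29 53
f 50 53 30
f 46 53 50
f 25 51 39
f 51 30 52
f 39 52 26
f 51 52 39
f 23 35 59
f 35 25 60
f 59 60 32
f 35 60 59
f 27 40 56
f 40 23 55
f 56 55 31
f 40 55 56
f 29 47 48
f 47 27 44
f 48 44 28
f 47 44 48
f 30 53 49
f 53 29 45
f 49 45 22
f 53 45 49
f 64 63 67
f 64 67 65
f 65 67 68
f 65 68 66
f 67 63 69
f 67 69 68
f 68 69 70
f 68 70 66
f 69 63 71
f 69 71 70
f 70 71 72
f 70 72 66
f 71 63 73
f 71 73 72
f 72 73 74
f 72 74 66
f 73 63 75
f 73 75 74
f 74 75 76
f 74 76 66
f 75 63 77
f 75 77 76
f 76 77 78
f 76 78 66
f 77 63 79
f 77 79 78
f 78 79 80
f 78 80 66
f 79 63 81
f 79 81 80
f 80 81 82
f 80 82 66
f 81 63 64
f 81 64 82
f 82 64 65
f 82 65 66
f 84 86 83
f 87 84 83
f 83 86 85
f 85 87 83
f 84 90 86
f 88 84 87
f 88 90 84
f 86 90 85
f 89 87 85
f 85 90 89
f 89 88 87
f 90 88 89



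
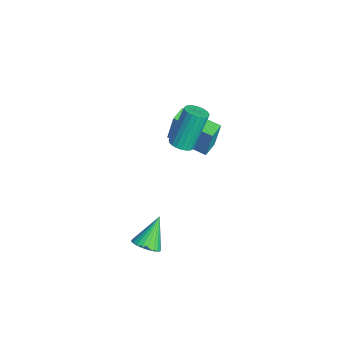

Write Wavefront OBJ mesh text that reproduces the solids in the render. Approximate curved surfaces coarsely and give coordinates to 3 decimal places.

v 3.397 0.22 -3.135
v 4.017 0.204 -2.75
v 2.603 0.98 -1.825
v 4.04 0.455 -2.882
v 3.965 0.671 -3.053
v 3.803 0.818 -3.236
v 3.58 0.873 -3.404
v 3.328 0.829 -3.53
v 3.088 0.693 -3.597
v 2.894 0.484 -3.593
v 2.776 0.235 -3.52
v 2.754 -0.016 -3.387
v 2.829 -0.232 -3.217
v 2.99 -0.378 -3.034
v 3.214 -0.434 -2.866
v 3.465 -0.39 -2.739
v 3.706 -0.254 -2.673
v 3.9 -0.045 -2.677
v -0.968 2.551 -0.177
v -0.377 2.453 0.018
v -0.881 3.271 1.953
v -1.472 3.369 1.757
v -0.363 2.696 -0.081
v -0.866 3.513 1.854
v -0.453 2.913 -0.196
v -0.956 3.731 1.739
v -0.632 3.068 -0.308
v -1.136 3.885 1.627
v -0.869 3.133 -0.398
v -1.373 3.951 1.537
v -1.124 3.098 -0.449
v -1.627 3.916 1.486
v -1.351 2.968 -0.453
v -1.855 3.786 1.481
v -1.513 2.766 -0.41
v -2.016 3.584 1.525
v -1.58 2.527 -0.327
v -2.083 3.345 1.608
v -1.541 2.292 -0.217
v -2.045 3.11 1.718
v -1.403 2.102 -0.101
v -1.907 2.92 1.834
v -1.191 1.99 0.002
v -1.694 2.807 1.937
v -0.939 1.974 0.074
v -1.443 2.792 2.009
v -0.693 2.059 0.103
v -1.196 2.876 2.037
v -0.494 2.228 0.083
v -0.998 3.046 2.017
v -3.788 2.756 -1.727
v -3.577 3.021 -0.031
v -2.539 4.43 -2.144
v -2.329 4.695 -0.447
v -3.051 2.205 -1.733
v -2.841 2.47 -0.036
v -1.803 3.879 -2.149
v -1.592 4.144 -0.453
f 2 1 4
f 2 4 3
f 4 1 5
f 4 5 3
f 5 1 6
f 5 6 3
f 6 1 7
f 6 7 3
f 7 1 8
f 7 8 3
f 8 1 9
f 8 9 3
f 9 1 10
f 9 10 3
f 10 1 11
f 10 11 3
f 11 1 12
f 11 12 3
f 12 1 13
f 12 13 3
f 13 1 14
f 13 14 3
f 14 1 15
f 14 15 3
f 15 1 16
f 15 16 3
f 16 1 17
f 16 17 3
f 17 1 18
f 17 18 3
f 18 1 2
f 18 2 3
f 20 19 23
f 20 23 21
f 21 23 24
f 21 24 22
f 23 19 25
f 23 25 24
f 24 25 26
f 24 26 22
f 25 19 27
f 25 27 26
f 26 27 28
f 26 28 22
f 27 19 29
f 27 29 28
f 28 29 30
f 28 30 22
f 29 19 31
f 29 31 30
f 30 31 32
f 30 32 22
f 31 19 33
f 31 33 32
f 32 33 34
f 32 34 22
f 33 19 35
f 33 35 34
f 34 35 36
f 34 36 22
f 35 19 37
f 35 37 36
f 36 37 38
f 36 38 22
f 37 19 39
f 37 39 38
f 38 39 40
f 38 40 22
f 39 19 41
f 39 41 40
f 40 41 42
f 40 42 22
f 41 19 43
f 41 43 42
f 42 43 44
f 42 44 22
f 43 19 45
f 43 45 44
f 44 45 46
f 44 46 22
f 45 19 47
f 45 47 46
f 46 47 48
f 46 48 22
f 47 19 49
f 47 49 48
f 48 49 50
f 48 50 22
f 49 19 20
f 49 20 50
f 50 20 21
f 50 21 22
f 52 54 51
f 55 52 51
f 51 54 53
f 53 55 51
f 52 58 54
f 56 52 55
f 56 58 52
f 54 58 53
f 57 55 53
f 53 58 57
f 57 56 55
f 58 56 57



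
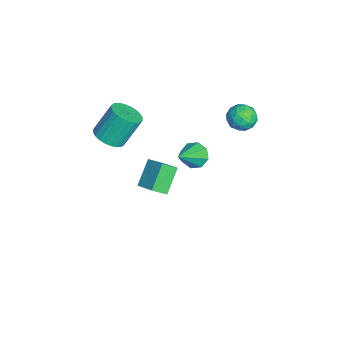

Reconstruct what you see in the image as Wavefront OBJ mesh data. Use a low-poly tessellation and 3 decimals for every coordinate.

v -2.63 -3.713 1.337
v -1.999 -3.033 1.092
v -2.399 -2.046 2.797
v -3.03 -2.727 3.043
v -2.314 -2.899 0.94
v -2.714 -1.912 2.645
v -2.678 -2.888 0.849
v -3.077 -1.902 2.554
v -3.034 -3.003 0.832
v -3.433 -2.017 2.537
v -3.328 -3.227 0.893
v -3.728 -2.24 2.598
v -3.517 -3.524 1.021
v -3.916 -2.538 2.726
v -3.57 -3.85 1.197
v -3.969 -2.864 2.902
v -3.48 -4.156 1.394
v -3.88 -3.169 3.099
v -3.261 -4.394 1.583
v -3.661 -3.407 3.288
v -2.946 -4.528 1.735
v -3.346 -3.541 3.44
v -2.583 -4.538 1.826
v -2.982 -3.552 3.531
v -2.227 -4.423 1.843
v -2.626 -3.437 3.548
v -1.932 -4.2 1.782
v -2.332 -3.213 3.487
v -1.744 -3.902 1.654
v -2.143 -2.916 3.359
v -1.691 -3.576 1.478
v -2.09 -2.59 3.183
v -1.78 -3.271 1.281
v -2.18 -2.284 2.986
v -3.426 3.934 2.824
v -2.667 3.725 2.379
v -4.193 3.075 1.921
v -3.434 2.866 1.476
v -3.56 2.567 2.32
v -3.086 3.098 2.878
v -3.774 3.702 1.422
v -3.3 4.233 1.98
v -2.882 3.582 1.512
v -2.75 2.88 2.067
v -4.11 3.92 2.233
v -3.978 3.218 2.788
v -2.979 3.905 2.681
v -3.881 2.895 1.619
v -3.955 2.719 2.116
v -3.509 2.596 1.854
v -3.225 3.536 2.974
v -2.779 3.413 2.712
v -3.304 2.733 2.678
v -4.081 3.387 1.588
v -3.635 3.264 1.326
v -3.351 4.204 2.446
v -2.905 4.081 2.184
v -3.556 4.067 1.622
v -2.66 3.698 1.91
v -3.111 3.193 1.379
v -3.31 3.684 1.347
v -3.032 3.996 1.675
v -2.582 3.285 2.236
v -3.033 2.78 1.705
v -3.107 2.605 2.201
v -2.828 2.917 2.529
v -2.708 3.201 1.726
v -3.827 4.02 2.595
v -4.278 3.515 2.064
v -4.032 3.883 1.771
v -3.753 4.195 2.099
v -3.749 3.607 2.921
v -4.2 3.102 2.39
v -3.828 2.804 2.625
v -3.55 3.116 2.953
v -4.152 3.599 2.574
v -4.757 -0.803 -3.293
v -4.505 -1.637 -2.637
v -3.755 -0.03 -2.694
v -3.503 -0.863 -2.039
v -3.577 -1.397 -4.501
v -3.325 -2.23 -3.846
v -2.575 -0.623 -3.903
v -2.323 -1.457 -3.247
v 0.858 0.751 3.192
v 1.319 0.552 2.557
v 2.162 -0.111 4.408
v 1.466 1.107 2.792
v 1.256 1.453 3.262
v 0.813 1.387 3.691
v 0.397 0.949 3.828
v 0.25 0.395 3.592
v 0.46 0.049 3.122
v 0.903 0.114 2.693
f 2 1 5
f 2 5 3
f 3 5 6
f 3 6 4
f 5 1 7
f 5 7 6
f 6 7 8
f 6 8 4
f 7 1 9
f 7 9 8
f 8 9 10
f 8 10 4
f 9 1 11
f 9 11 10
f 10 11 12
f 10 12 4
f 11 1 13
f 11 13 12
f 12 13 14
f 12 14 4
f 13 1 15
f 13 15 14
f 14 15 16
f 14 16 4
f 15 1 17
f 15 17 16
f 16 17 18
f 16 18 4
f 17 1 19
f 17 19 18
f 18 19 20
f 18 20 4
f 19 1 21
f 19 21 20
f 20 21 22
f 20 22 4
f 21 1 23
f 21 23 22
f 22 23 24
f 22 24 4
f 23 1 25
f 23 25 24
f 24 25 26
f 24 26 4
f 25 1 27
f 25 27 26
f 26 27 28
f 26 28 4
f 27 1 29
f 27 29 28
f 28 29 30
f 28 30 4
f 29 1 31
f 29 31 30
f 30 31 32
f 30 32 4
f 31 1 33
f 31 33 32
f 32 33 34
f 32 34 4
f 33 1 2
f 33 2 34
f 34 2 3
f 34 3 4
f 35 72 51
f 72 46 75
f 51 75 40
f 72 75 51
f 35 51 47
f 51 40 52
f 47 52 36
f 51 52 47
f 35 47 56
f 47 36 57
f 56 57 42
f 47 57 56
f 35 56 68
f 56 42 71
f 68 71 45
f 56 71 68
f 35 68 72
f 68 45 76
f 72 76 46
f 68 76 72
f 36 52 63
f 52 40 66
f 63 66 44
f 52 66 63
f 40 75 53
f 75 46 74
f 53 74 39
f 75 74 53
f 46 76 73
f 76 45 69
f 73 69 37
f 76 69 73
f 45 71 70
f 71 42 58
f 70 58 41
f 71 58 70
f 42 57 62
f 57 36 59
f 62 59 43
f 57 59 62
f 38 64 50
f 64 44 65
f 50 65 39
f 64 65 50
f 38 50 48
f 50 39 49
f 48 49 37
f 50 49 48
f 38 48 55
f 48 37 54
f 55 54 41
f 48 54 55
f 38 55 60
f 55 41 61
f 60 61 43
f 55 61 60
f 38 60 64
f 60 43 67
f 64 67 44
f 60 67 64
f 39 65 53
f 65 44 66
f 53 66 40
f 65 66 53
f 37 49 73
f 49 39 74
f 73 74 46
f 49 74 73
f 41 54 70
f 54 37 69
f 70 69 45
f 54 69 70
f 43 61 62
f 61 41 58
f 62 58 42
f 61 58 62
f 44 67 63
f 67 43 59
f 63 59 36
f 67 59 63
f 78 80 77
f 81 78 77
f 77 80 79
f 79 81 77
f 78 84 80
f 82 78 81
f 82 84 78
f 80 84 79
f 83 81 79
f 79 84 83
f 83 82 81
f 84 82 83
f 86 85 88
f 86 88 87
f 88 85 89
f 88 89 87
f 89 85 90
f 89 90 87
f 90 85 91
f 90 91 87
f 91 85 92
f 91 92 87
f 92 85 93
f 92 93 87
f 93 85 94
f 93 94 87
f 94 85 86
f 94 86 87



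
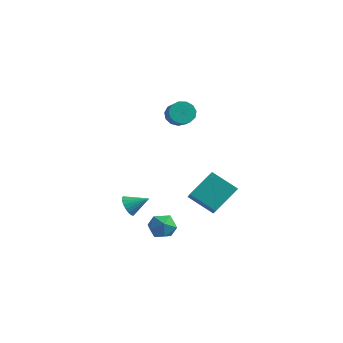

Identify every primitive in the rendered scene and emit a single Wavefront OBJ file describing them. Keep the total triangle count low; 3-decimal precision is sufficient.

v 2.116 3.474 -4.119
v 2.733 5.104 -2.842
v 3.81 3.652 -5.166
v 4.428 5.282 -3.889
v 2.952 2.258 -2.971
v 3.57 3.888 -1.694
v 4.647 2.436 -4.018
v 5.264 4.066 -2.741
v 0.351 -0.586 -3.289
v 0.839 -1.067 -3.66
v 1.449 0.006 -2.611
v 0.824 -0.794 -3.873
v 0.714 -0.479 -3.971
v 0.533 -0.186 -3.933
v 0.315 0.028 -3.768
v 0.105 0.121 -3.508
v -0.057 0.074 -3.204
v -0.138 -0.105 -2.918
v -0.122 -0.378 -2.705
v -0.013 -0.693 -2.607
v 0.169 -0.986 -2.645
v 0.386 -1.201 -2.81
v 0.597 -1.293 -3.07
v 0.759 -1.246 -3.373
v 2.534 -1.981 -3.452
v 3.03 -1.334 -3.992
v 3.87 -2.386 -2.708
v 4.366 -1.739 -3.248
v 3.729 -1.427 -2.575
v 2.903 -1.177 -3.035
v 3.997 -2.543 -3.665
v 3.171 -2.293 -4.125
v 3.935 -1.682 -4.124
v 3.769 -0.992 -3.45
v 3.131 -2.728 -3.25
v 2.965 -2.038 -2.576
v 1.931 2.617 3.479
v 2.196 2.176 2.802
v 2.834 1.603 3.425
v 2.569 2.043 4.101
v 2.492 2.55 2.843
v 3.13 1.977 3.466
v 2.609 2.945 3.086
v 3.248 2.372 3.709
v 2.512 3.237 3.454
v 3.15 2.663 4.077
v 2.23 3.331 3.829
v 2.868 2.758 4.452
v 1.853 3.198 4.093
v 2.491 2.625 4.716
v 1.501 2.881 4.162
v 2.139 2.308 4.785
v 1.285 2.48 4.014
v 1.923 1.907 4.637
v 1.275 2.122 3.696
v 1.913 1.549 4.319
v 1.472 1.921 3.309
v 2.11 1.348 3.932
v 1.816 1.941 2.975
v 2.454 1.368 3.598
f 2 4 1
f 5 2 1
f 1 4 3
f 3 5 1
f 2 8 4
f 6 2 5
f 6 8 2
f 4 8 3
f 7 5 3
f 3 8 7
f 7 6 5
f 8 6 7
f 10 9 12
f 10 12 11
f 12 9 13
f 12 13 11
f 13 9 14
f 13 14 11
f 14 9 15
f 14 15 11
f 15 9 16
f 15 16 11
f 16 9 17
f 16 17 11
f 17 9 18
f 17 18 11
f 18 9 19
f 18 19 11
f 19 9 20
f 19 20 11
f 20 9 21
f 20 21 11
f 21 9 22
f 21 22 11
f 22 9 23
f 22 23 11
f 23 9 24
f 23 24 11
f 24 9 10
f 24 10 11
f 25 36 30
f 25 30 26
f 25 26 32
f 25 32 35
f 25 35 36
f 26 30 34
f 30 36 29
f 36 35 27
f 35 32 31
f 32 26 33
f 28 34 29
f 28 29 27
f 28 27 31
f 28 31 33
f 28 33 34
f 29 34 30
f 27 29 36
f 31 27 35
f 33 31 32
f 34 33 26
f 38 37 41
f 38 41 39
f 39 41 42
f 39 42 40
f 41 37 43
f 41 43 42
f 42 43 44
f 42 44 40
f 43 37 45
f 43 45 44
f 44 45 46
f 44 46 40
f 45 37 47
f 45 47 46
f 46 47 48
f 46 48 40
f 47 37 49
f 47 49 48
f 48 49 50
f 48 50 40
f 49 37 51
f 49 51 50
f 50 51 52
f 50 52 40
f 51 37 53
f 51 53 52
f 52 53 54
f 52 54 40
f 53 37 55
f 53 55 54
f 54 55 56
f 54 56 40
f 55 37 57
f 55 57 56
f 56 57 58
f 56 58 40
f 57 37 59
f 57 59 58
f 58 59 60
f 58 60 40
f 59 37 38
f 59 38 60
f 60 38 39
f 60 39 40



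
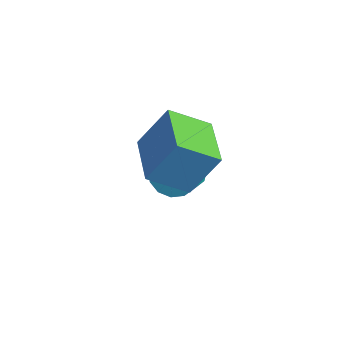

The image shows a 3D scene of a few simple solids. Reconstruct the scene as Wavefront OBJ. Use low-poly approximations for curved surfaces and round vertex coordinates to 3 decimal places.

v -1.981 -2.825 1.367
v -1.459 -1.953 2.938
v -3.734 -1.781 1.371
v -3.212 -0.91 2.941
v -1.248 -1.59 0.439
v -0.726 -0.719 2.009
v -3.001 -0.547 0.442
v -2.479 0.325 2.013
v -4.156 0.499 -1.813
v -3.783 1.045 -1.248
v -3.291 0.188 -0.743
v -3.664 -0.359 -1.307
v -4.212 0.915 -1.051
v -3.721 0.058 -0.546
v -4.624 0.653 -1.096
v -4.132 -0.204 -0.59
v -4.887 0.342 -1.368
v -4.395 -0.516 -0.863
v -4.918 0.08 -1.782
v -4.426 -0.777 -1.276
v -4.707 -0.049 -2.205
v -4.215 -0.906 -1.699
v -4.321 -0.004 -2.504
v -3.829 -0.861 -1.998
v -3.882 0.201 -2.583
v -3.391 -0.656 -2.078
v -3.531 0.5 -2.418
v -3.039 -0.357 -1.912
v -3.378 0.798 -2.061
v -2.886 -0.059 -1.555
v -3.471 1.002 -1.625
v -2.98 0.145 -1.119
f 2 4 1
f 5 2 1
f 1 4 3
f 3 5 1
f 2 8 4
f 6 2 5
f 6 8 2
f 4 8 3
f 7 5 3
f 3 8 7
f 7 6 5
f 8 6 7
f 10 9 13
f 10 13 11
f 11 13 14
f 11 14 12
f 13 9 15
f 13 15 14
f 14 15 16
f 14 16 12
f 15 9 17
f 15 17 16
f 16 17 18
f 16 18 12
f 17 9 19
f 17 19 18
f 18 19 20
f 18 20 12
f 19 9 21
f 19 21 20
f 20 21 22
f 20 22 12
f 21 9 23
f 21 23 22
f 22 23 24
f 22 24 12
f 23 9 25
f 23 25 24
f 24 25 26
f 24 26 12
f 25 9 27
f 25 27 26
f 26 27 28
f 26 28 12
f 27 9 29
f 27 29 28
f 28 29 30
f 28 30 12
f 29 9 31
f 29 31 30
f 30 31 32
f 30 32 12
f 31 9 10
f 31 10 32
f 32 10 11
f 32 11 12



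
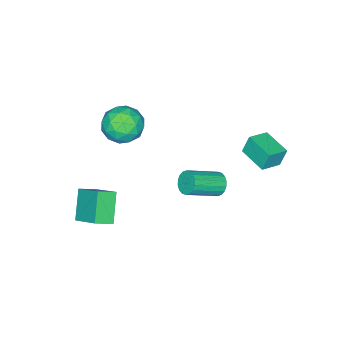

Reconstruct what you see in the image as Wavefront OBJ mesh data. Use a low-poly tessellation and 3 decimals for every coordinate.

v 1.219 -1.888 2.696
v 1.839 -1.375 3.641
v 1.361 -3.685 3.579
v 1.981 -3.172 4.524
v 0.777 -2.919 4.361
v 0.69 -1.808 3.816
v 2.51 -3.252 3.404
v 2.423 -2.141 2.859
v 2.637 -2.218 4.078
v 1.566 -2.012 4.67
v 1.634 -3.048 2.55
v 0.563 -2.842 3.142
v 1.516 -1.474 3.091
v 1.684 -3.586 4.129
v 0.976 -3.438 4.034
v 1.341 -3.136 4.589
v 0.841 -1.728 3.194
v 1.205 -1.427 3.749
v 0.581 -2.334 4.173
v 1.995 -3.633 3.471
v 2.359 -3.332 4.026
v 1.859 -1.924 2.631
v 2.224 -1.622 3.186
v 2.619 -2.726 3.047
v 2.35 -1.668 3.903
v 2.434 -2.724 4.422
v 2.745 -2.771 3.764
v 2.693 -2.118 3.444
v 1.721 -1.547 4.251
v 1.804 -2.603 4.77
v 1.097 -2.454 4.675
v 1.045 -1.801 4.354
v 2.19 -2.042 4.508
v 1.396 -2.457 2.45
v 1.479 -3.513 2.969
v 2.155 -3.259 2.866
v 2.103 -2.606 2.545
v 0.766 -2.336 2.798
v 0.85 -3.392 3.317
v 0.507 -2.942 3.776
v 0.455 -2.289 3.456
v 1.01 -3.018 2.712
v 1.652 3.612 2.239
v 2.035 3.632 1.629
v 3.611 2.768 2.592
v 3.228 2.748 3.201
v 2.105 3.913 1.767
v 3.682 3.048 2.73
v 2.085 4.134 1.998
v 3.662 3.27 2.961
v 1.979 4.252 2.276
v 3.556 3.387 3.239
v 1.809 4.243 2.547
v 3.386 3.379 3.51
v 1.607 4.11 2.757
v 3.184 3.245 3.72
v 1.414 3.877 2.865
v 2.991 3.012 3.828
v 1.269 3.592 2.848
v 2.845 2.728 3.811
v 1.198 3.312 2.71
v 2.775 2.447 3.673
v 1.218 3.09 2.479
v 2.795 2.226 3.442
v 1.324 2.973 2.201
v 2.901 2.108 3.164
v 1.494 2.981 1.93
v 3.071 2.117 2.893
v 1.696 3.115 1.72
v 3.273 2.25 2.683
v 1.889 3.348 1.612
v 3.466 2.483 2.575
v -3.628 2.7 0.459
v -3.919 2.934 1.609
v -3.099 4.345 0.258
v -3.391 4.58 1.408
v -2.429 2.36 0.832
v -2.721 2.595 1.982
v -1.901 4.006 0.631
v -2.192 4.24 1.781
v 3.312 -4.321 -1.866
v 3.706 -2.667 -0.669
v 2.435 -3.759 -2.354
v 2.829 -2.105 -1.157
v 4.531 -3.615 -3.243
v 4.925 -1.961 -2.046
v 3.654 -3.053 -3.731
v 4.048 -1.399 -2.534
f 1 38 17
f 38 12 41
f 17 41 6
f 38 41 17
f 1 17 13
f 17 6 18
f 13 18 2
f 17 18 13
f 1 13 22
f 13 2 23
f 22 23 8
f 13 23 22
f 1 22 34
f 22 8 37
f 34 37 11
f 22 37 34
f 1 34 38
f 34 11 42
f 38 42 12
f 34 42 38
f 2 18 29
f 18 6 32
f 29 32 10
f 18 32 29
f 6 41 19
f 41 12 40
f 19 40 5
f 41 40 19
f 12 42 39
f 42 11 35
f 39 35 3
f 42 35 39
f 11 37 36
f 37 8 24
f 36 24 7
f 37 24 36
f 8 23 28
f 23 2 25
f 28 25 9
f 23 25 28
f 4 30 16
f 30 10 31
f 16 31 5
f 30 31 16
f 4 16 14
f 16 5 15
f 14 15 3
f 16 15 14
f 4 14 21
f 14 3 20
f 21 20 7
f 14 20 21
f 4 21 26
f 21 7 27
f 26 27 9
f 21 27 26
f 4 26 30
f 26 9 33
f 30 33 10
f 26 33 30
f 5 31 19
f 31 10 32
f 19 32 6
f 31 32 19
f 3 15 39
f 15 5 40
f 39 40 12
f 15 40 39
f 7 20 36
f 20 3 35
f 36 35 11
f 20 35 36
f 9 27 28
f 27 7 24
f 28 24 8
f 27 24 28
f 10 33 29
f 33 9 25
f 29 25 2
f 33 25 29
f 44 43 47
f 44 47 45
f 45 47 48
f 45 48 46
f 47 43 49
f 47 49 48
f 48 49 50
f 48 50 46
f 49 43 51
f 49 51 50
f 50 51 52
f 50 52 46
f 51 43 53
f 51 53 52
f 52 53 54
f 52 54 46
f 53 43 55
f 53 55 54
f 54 55 56
f 54 56 46
f 55 43 57
f 55 57 56
f 56 57 58
f 56 58 46
f 57 43 59
f 57 59 58
f 58 59 60
f 58 60 46
f 59 43 61
f 59 61 60
f 60 61 62
f 60 62 46
f 61 43 63
f 61 63 62
f 62 63 64
f 62 64 46
f 63 43 65
f 63 65 64
f 64 65 66
f 64 66 46
f 65 43 67
f 65 67 66
f 66 67 68
f 66 68 46
f 67 43 69
f 67 69 68
f 68 69 70
f 68 70 46
f 69 43 71
f 69 71 70
f 70 71 72
f 70 72 46
f 71 43 44
f 71 44 72
f 72 44 45
f 72 45 46
f 74 76 73
f 77 74 73
f 73 76 75
f 75 77 73
f 74 80 76
f 78 74 77
f 78 80 74
f 76 80 75
f 79 77 75
f 75 80 79
f 79 78 77
f 80 78 79
f 82 84 81
f 85 82 81
f 81 84 83
f 83 85 81
f 82 88 84
f 86 82 85
f 86 88 82
f 84 88 83
f 87 85 83
f 83 88 87
f 87 86 85
f 88 86 87



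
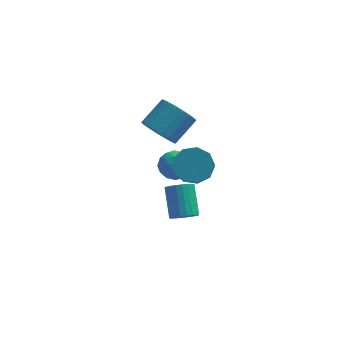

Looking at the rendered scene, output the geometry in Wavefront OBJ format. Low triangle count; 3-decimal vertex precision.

v 0.846 1.122 1.715
v 1.914 1.178 1.726
v 1.963 0.055 2.836
v 0.894 -0.002 2.825
v 1.634 1.647 2.213
v 1.682 0.524 3.323
v 0.985 1.87 2.467
v 1.033 0.747 3.577
v 0.27 1.743 2.369
v 0.319 0.62 3.479
v -0.174 1.325 1.966
v -0.126 0.202 3.075
v -0.142 0.812 1.445
v -0.094 -0.312 2.554
v 0.353 0.444 1.05
v 0.401 -0.68 2.16
v 1.078 0.393 0.967
v 1.126 -0.731 2.077
v 1.695 0.683 1.234
v 1.743 -0.441 2.344
v 0.671 -3.469 1.888
v 1.386 -3.423 2.03
v 1.063 -2.125 3.234
v 0.349 -2.171 3.092
v 1.353 -3.222 1.805
v 1.031 -1.924 3.009
v 1.203 -3.064 1.594
v 0.88 -1.766 2.798
v 0.961 -2.976 1.434
v 0.638 -1.678 2.638
v 0.668 -2.973 1.352
v 0.345 -1.675 2.557
v 0.376 -3.056 1.363
v 0.054 -1.758 2.568
v 0.136 -3.21 1.465
v -0.187 -1.912 2.67
v -0.013 -3.409 1.64
v -0.335 -2.111 2.844
v -0.042 -3.619 1.858
v -0.365 -2.32 3.062
v 0.051 -3.802 2.08
v -0.272 -2.504 3.285
v 0.252 -3.928 2.27
v -0.071 -2.63 3.475
v 0.525 -3.975 2.394
v 0.202 -2.677 3.598
v 0.824 -3.934 2.43
v 0.501 -2.636 3.634
v 1.096 -3.813 2.372
v 0.773 -2.515 3.576
v 1.295 -3.632 2.231
v 0.972 -2.334 3.435
v -1.04 2.468 3.1
v -0.457 1.617 3.452
v 0.522 2.7 4.452
v -0.06 3.552 4.1
v -0.224 1.745 3.085
v 0.755 2.828 4.085
v -0.132 1.998 2.721
v 0.847 3.082 3.721
v -0.197 2.333 2.422
v 0.782 3.416 3.422
v -0.408 2.691 2.24
v 0.572 3.774 3.24
v -0.727 3.01 2.207
v 0.252 4.094 3.207
v -1.101 3.236 2.329
v -0.122 4.319 3.329
v -1.464 3.329 2.583
v -0.485 4.412 3.584
v -1.754 3.273 2.928
v -0.775 4.357 3.928
v -1.92 3.078 3.301
v -0.941 4.162 4.302
v -1.934 2.778 3.641
v -0.955 3.861 4.641
v -1.793 2.424 3.886
v -0.814 3.507 4.886
v -1.522 2.078 3.996
v -0.543 3.161 4.996
v -1.168 1.799 3.951
v -0.188 2.882 4.951
v -0.791 1.636 3.758
v 0.188 2.719 4.758
v -0.982 2.697 0.744
v -0.198 3.133 0.412
v -0.162 1.407 0.988
v 0.622 1.843 0.656
v 0.241 2.114 1.491
v -0.265 2.911 1.34
v -0.095 1.629 0.06
v -0.601 2.426 -0.091
v 0.351 2.473 -0.011
v 0.559 2.772 0.874
v -0.919 1.768 0.526
v -0.711 2.067 1.411
v -0.662 3.028 0.556
v 0.302 1.512 0.844
v 0.078 1.671 1.334
v 0.539 1.927 1.139
v -0.702 2.898 1.102
v -0.241 3.154 0.907
v 0.018 2.555 1.541
v -0.119 1.386 0.493
v 0.342 1.642 0.298
v -0.899 2.613 0.261
v -0.438 2.869 0.066
v -0.378 1.985 -0.141
v 0.122 2.897 0.113
v 0.604 2.138 0.257
v 0.182 2.012 -0.094
v -0.116 2.481 -0.183
v 0.244 3.073 0.633
v 0.726 2.314 0.777
v 0.502 2.473 1.267
v 0.204 2.942 1.179
v 0.566 2.684 0.385
v -1.086 2.226 0.623
v -0.604 1.467 0.767
v -0.564 1.598 0.221
v -0.862 2.067 0.133
v -0.964 2.402 1.143
v -0.482 1.643 1.287
v -0.244 2.059 1.583
v -0.542 2.528 1.494
v -0.926 1.856 1.015
f 2 1 5
f 2 5 3
f 3 5 6
f 3 6 4
f 5 1 7
f 5 7 6
f 6 7 8
f 6 8 4
f 7 1 9
f 7 9 8
f 8 9 10
f 8 10 4
f 9 1 11
f 9 11 10
f 10 11 12
f 10 12 4
f 11 1 13
f 11 13 12
f 12 13 14
f 12 14 4
f 13 1 15
f 13 15 14
f 14 15 16
f 14 16 4
f 15 1 17
f 15 17 16
f 16 17 18
f 16 18 4
f 17 1 19
f 17 19 18
f 18 19 20
f 18 20 4
f 19 1 2
f 19 2 20
f 20 2 3
f 20 3 4
f 22 21 25
f 22 25 23
f 23 25 26
f 23 26 24
f 25 21 27
f 25 27 26
f 26 27 28
f 26 28 24
f 27 21 29
f 27 29 28
f 28 29 30
f 28 30 24
f 29 21 31
f 29 31 30
f 30 31 32
f 30 32 24
f 31 21 33
f 31 33 32
f 32 33 34
f 32 34 24
f 33 21 35
f 33 35 34
f 34 35 36
f 34 36 24
f 35 21 37
f 35 37 36
f 36 37 38
f 36 38 24
f 37 21 39
f 37 39 38
f 38 39 40
f 38 40 24
f 39 21 41
f 39 41 40
f 40 41 42
f 40 42 24
f 41 21 43
f 41 43 42
f 42 43 44
f 42 44 24
f 43 21 45
f 43 45 44
f 44 45 46
f 44 46 24
f 45 21 47
f 45 47 46
f 46 47 48
f 46 48 24
f 47 21 49
f 47 49 48
f 48 49 50
f 48 50 24
f 49 21 51
f 49 51 50
f 50 51 52
f 50 52 24
f 51 21 22
f 51 22 52
f 52 22 23
f 52 23 24
f 54 53 57
f 54 57 55
f 55 57 58
f 55 58 56
f 57 53 59
f 57 59 58
f 58 59 60
f 58 60 56
f 59 53 61
f 59 61 60
f 60 61 62
f 60 62 56
f 61 53 63
f 61 63 62
f 62 63 64
f 62 64 56
f 63 53 65
f 63 65 64
f 64 65 66
f 64 66 56
f 65 53 67
f 65 67 66
f 66 67 68
f 66 68 56
f 67 53 69
f 67 69 68
f 68 69 70
f 68 70 56
f 69 53 71
f 69 71 70
f 70 71 72
f 70 72 56
f 71 53 73
f 71 73 72
f 72 73 74
f 72 74 56
f 73 53 75
f 73 75 74
f 74 75 76
f 74 76 56
f 75 53 77
f 75 77 76
f 76 77 78
f 76 78 56
f 77 53 79
f 77 79 78
f 78 79 80
f 78 80 56
f 79 53 81
f 79 81 80
f 80 81 82
f 80 82 56
f 81 53 83
f 81 83 82
f 82 83 84
f 82 84 56
f 83 53 54
f 83 54 84
f 84 54 55
f 84 55 56
f 85 122 101
f 122 96 125
f 101 125 90
f 122 125 101
f 85 101 97
f 101 90 102
f 97 102 86
f 101 102 97
f 85 97 106
f 97 86 107
f 106 107 92
f 97 107 106
f 85 106 118
f 106 92 121
f 118 121 95
f 106 121 118
f 85 118 122
f 118 95 126
f 122 126 96
f 118 126 122
f 86 102 113
f 102 90 116
f 113 116 94
f 102 116 113
f 90 125 103
f 125 96 124
f 103 124 89
f 125 124 103
f 96 126 123
f 126 95 119
f 123 119 87
f 126 119 123
f 95 121 120
f 121 92 108
f 120 108 91
f 121 108 120
f 92 107 112
f 107 86 109
f 112 109 93
f 107 109 112
f 88 114 100
f 114 94 115
f 100 115 89
f 114 115 100
f 88 100 98
f 100 89 99
f 98 99 87
f 100 99 98
f 88 98 105
f 98 87 104
f 105 104 91
f 98 104 105
f 88 105 110
f 105 91 111
f 110 111 93
f 105 111 110
f 88 110 114
f 110 93 117
f 114 117 94
f 110 117 114
f 89 115 103
f 115 94 116
f 103 116 90
f 115 116 103
f 87 99 123
f 99 89 124
f 123 124 96
f 99 124 123
f 91 104 120
f 104 87 119
f 120 119 95
f 104 119 120
f 93 111 112
f 111 91 108
f 112 108 92
f 111 108 112
f 94 117 113
f 117 93 109
f 113 109 86
f 117 109 113



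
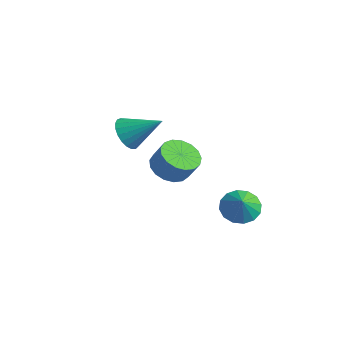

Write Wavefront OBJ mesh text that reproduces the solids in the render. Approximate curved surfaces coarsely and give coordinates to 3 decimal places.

v -2.779 -2.172 0.989
v -2.275 -2.987 1.059
v -1.401 -1.228 2.071
v -2.125 -2.825 0.726
v -2.088 -2.55 0.439
v -2.17 -2.21 0.247
v -2.358 -1.863 0.183
v -2.618 -1.57 0.259
v -2.906 -1.381 0.46
v -3.172 -1.329 0.753
v -3.37 -1.423 1.087
v -3.466 -1.646 1.404
v -3.443 -1.96 1.649
v -3.305 -2.311 1.78
v -3.076 -2.638 1.774
v -2.795 -2.885 1.632
v -2.512 -3.008 1.379
v 3.317 -0.893 -1.625
v 4.123 -0.421 -1.884
v 3.843 -1.327 -0.775
v 3.882 -0.107 -1.574
v 3.49 -0.004 -1.279
v 3.051 -0.139 -1.076
v 2.683 -0.476 -1.02
v 2.485 -0.925 -1.126
v 2.51 -1.366 -1.366
v 2.751 -1.68 -1.676
v 3.143 -1.783 -1.971
v 3.582 -1.647 -2.174
v 3.95 -1.31 -2.23
v 4.148 -0.861 -2.124
v 1.016 -3.089 0.975
v 1.775 -2.659 0.487
v 2.384 -2.542 1.537
v 1.624 -2.971 2.025
v 1.494 -2.291 0.608
v 2.103 -2.174 1.659
v 1.104 -2.106 0.814
v 1.713 -1.988 1.865
v 0.693 -2.146 1.056
v 1.302 -2.028 2.107
v 0.356 -2.402 1.28
v 0.965 -2.284 2.331
v 0.17 -2.815 1.434
v 0.779 -2.698 2.485
v 0.178 -3.291 1.483
v 0.787 -3.174 2.533
v 0.378 -3.721 1.415
v 0.987 -3.604 2.465
v 0.724 -4.006 1.246
v 1.333 -3.889 2.297
v 1.136 -4.08 1.015
v 1.745 -3.963 2.066
v 1.521 -3.928 0.775
v 2.13 -3.811 1.826
v 1.79 -3.583 0.581
v 2.399 -3.466 1.631
v 1.882 -3.125 0.477
v 2.491 -3.008 1.527
f 2 1 4
f 2 4 3
f 4 1 5
f 4 5 3
f 5 1 6
f 5 6 3
f 6 1 7
f 6 7 3
f 7 1 8
f 7 8 3
f 8 1 9
f 8 9 3
f 9 1 10
f 9 10 3
f 10 1 11
f 10 11 3
f 11 1 12
f 11 12 3
f 12 1 13
f 12 13 3
f 13 1 14
f 13 14 3
f 14 1 15
f 14 15 3
f 15 1 16
f 15 16 3
f 16 1 17
f 16 17 3
f 17 1 2
f 17 2 3
f 19 18 21
f 19 21 20
f 21 18 22
f 21 22 20
f 22 18 23
f 22 23 20
f 23 18 24
f 23 24 20
f 24 18 25
f 24 25 20
f 25 18 26
f 25 26 20
f 26 18 27
f 26 27 20
f 27 18 28
f 27 28 20
f 28 18 29
f 28 29 20
f 29 18 30
f 29 30 20
f 30 18 31
f 30 31 20
f 31 18 19
f 31 19 20
f 33 32 36
f 33 36 34
f 34 36 37
f 34 37 35
f 36 32 38
f 36 38 37
f 37 38 39
f 37 39 35
f 38 32 40
f 38 40 39
f 39 40 41
f 39 41 35
f 40 32 42
f 40 42 41
f 41 42 43
f 41 43 35
f 42 32 44
f 42 44 43
f 43 44 45
f 43 45 35
f 44 32 46
f 44 46 45
f 45 46 47
f 45 47 35
f 46 32 48
f 46 48 47
f 47 48 49
f 47 49 35
f 48 32 50
f 48 50 49
f 49 50 51
f 49 51 35
f 50 32 52
f 50 52 51
f 51 52 53
f 51 53 35
f 52 32 54
f 52 54 53
f 53 54 55
f 53 55 35
f 54 32 56
f 54 56 55
f 55 56 57
f 55 57 35
f 56 32 58
f 56 58 57
f 57 58 59
f 57 59 35
f 58 32 33
f 58 33 59
f 59 33 34
f 59 34 35



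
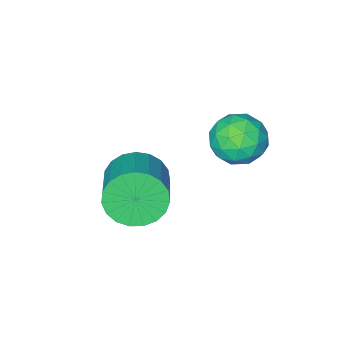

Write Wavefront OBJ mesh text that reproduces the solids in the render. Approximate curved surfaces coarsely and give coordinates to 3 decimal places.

v 0.396 3.835 1.945
v 1.145 3.629 1.914
v 0.175 3.191 0.886
v 0.924 2.985 0.855
v 0.465 2.696 1.413
v 0.601 3.095 2.067
v 0.719 3.725 0.733
v 0.855 4.124 1.387
v 1.345 3.561 1.165
v 1.188 2.926 1.585
v 0.132 3.894 1.215
v -0.025 3.259 1.635
v 0.79 3.789 2.022
v 0.53 3.031 0.778
v 0.26 2.862 1.106
v 0.701 2.741 1.087
v 0.47 3.475 2.112
v 0.911 3.354 2.094
v 0.511 2.805 1.8
v 0.409 3.466 0.706
v 0.85 3.345 0.688
v 0.619 4.079 1.713
v 1.06 3.958 1.694
v 0.809 4.015 1
v 1.348 3.628 1.564
v 1.218 3.249 0.942
v 1.097 3.684 0.87
v 1.178 3.918 1.254
v 1.256 3.254 1.811
v 1.126 2.875 1.188
v 0.855 2.706 1.516
v 0.936 2.94 1.901
v 1.373 3.214 1.37
v 0.194 3.945 1.612
v 0.064 3.566 0.989
v 0.384 3.88 0.899
v 0.465 4.114 1.284
v 0.102 3.571 1.858
v -0.028 3.192 1.236
v 0.142 2.902 1.546
v 0.223 3.136 1.93
v -0.053 3.606 1.43
v 2.492 1.734 -0.504
v 3.034 1.683 -1.117
v 3.851 2.815 -0.489
v 3.308 2.866 0.124
v 2.812 1.911 -1.238
v 3.628 3.043 -0.61
v 2.534 2.108 -1.232
v 3.35 3.24 -0.604
v 2.249 2.241 -1.101
v 3.065 3.373 -0.473
v 2.005 2.286 -0.866
v 2.821 3.418 -0.238
v 1.846 2.236 -0.569
v 2.662 3.367 0.059
v 1.799 2.099 -0.26
v 2.615 3.23 0.368
v 1.871 1.898 0.006
v 2.688 3.03 0.634
v 2.051 1.67 0.185
v 2.867 2.802 0.812
v 2.307 1.453 0.244
v 3.123 2.584 0.872
v 2.595 1.284 0.174
v 3.411 2.416 0.801
v 2.865 1.193 -0.014
v 3.681 2.325 0.614
v 3.071 1.196 -0.286
v 3.887 2.327 0.342
v 3.176 1.292 -0.596
v 3.992 2.423 0.032
v 3.163 1.464 -0.89
v 3.979 2.596 -0.262
f 1 38 17
f 38 12 41
f 17 41 6
f 38 41 17
f 1 17 13
f 17 6 18
f 13 18 2
f 17 18 13
f 1 13 22
f 13 2 23
f 22 23 8
f 13 23 22
f 1 22 34
f 22 8 37
f 34 37 11
f 22 37 34
f 1 34 38
f 34 11 42
f 38 42 12
f 34 42 38
f 2 18 29
f 18 6 32
f 29 32 10
f 18 32 29
f 6 41 19
f 41 12 40
f 19 40 5
f 41 40 19
f 12 42 39
f 42 11 35
f 39 35 3
f 42 35 39
f 11 37 36
f 37 8 24
f 36 24 7
f 37 24 36
f 8 23 28
f 23 2 25
f 28 25 9
f 23 25 28
f 4 30 16
f 30 10 31
f 16 31 5
f 30 31 16
f 4 16 14
f 16 5 15
f 14 15 3
f 16 15 14
f 4 14 21
f 14 3 20
f 21 20 7
f 14 20 21
f 4 21 26
f 21 7 27
f 26 27 9
f 21 27 26
f 4 26 30
f 26 9 33
f 30 33 10
f 26 33 30
f 5 31 19
f 31 10 32
f 19 32 6
f 31 32 19
f 3 15 39
f 15 5 40
f 39 40 12
f 15 40 39
f 7 20 36
f 20 3 35
f 36 35 11
f 20 35 36
f 9 27 28
f 27 7 24
f 28 24 8
f 27 24 28
f 10 33 29
f 33 9 25
f 29 25 2
f 33 25 29
f 44 43 47
f 44 47 45
f 45 47 48
f 45 48 46
f 47 43 49
f 47 49 48
f 48 49 50
f 48 50 46
f 49 43 51
f 49 51 50
f 50 51 52
f 50 52 46
f 51 43 53
f 51 53 52
f 52 53 54
f 52 54 46
f 53 43 55
f 53 55 54
f 54 55 56
f 54 56 46
f 55 43 57
f 55 57 56
f 56 57 58
f 56 58 46
f 57 43 59
f 57 59 58
f 58 59 60
f 58 60 46
f 59 43 61
f 59 61 60
f 60 61 62
f 60 62 46
f 61 43 63
f 61 63 62
f 62 63 64
f 62 64 46
f 63 43 65
f 63 65 64
f 64 65 66
f 64 66 46
f 65 43 67
f 65 67 66
f 66 67 68
f 66 68 46
f 67 43 69
f 67 69 68
f 68 69 70
f 68 70 46
f 69 43 71
f 69 71 70
f 70 71 72
f 70 72 46
f 71 43 73
f 71 73 72
f 72 73 74
f 72 74 46
f 73 43 44
f 73 44 74
f 74 44 45
f 74 45 46

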